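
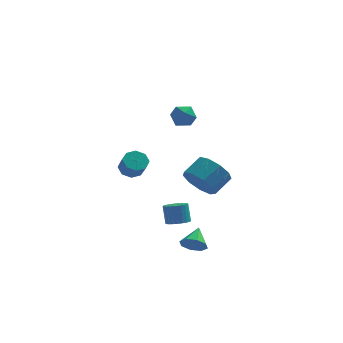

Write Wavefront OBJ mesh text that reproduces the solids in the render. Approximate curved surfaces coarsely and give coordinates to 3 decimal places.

v 1.445 -3.695 -4.141
v 1.853 -3.481 -4.732
v 1.795 -2.645 -3.519
v 1.314 -3.286 -4.757
v 0.851 -3.331 -4.42
v 0.736 -3.589 -3.92
v 1.036 -3.909 -3.55
v 1.575 -4.103 -3.526
v 2.038 -4.059 -3.862
v 2.153 -3.801 -4.362
v 2.021 0.099 -1.83
v 2.677 -0.776 -1.716
v 3.575 -0.015 -1.036
v 2.919 0.861 -1.15
v 2.846 -0.409 -2.35
v 3.744 0.352 -1.67
v 2.629 0.196 -2.742
v 3.527 0.957 -2.061
v 2.127 0.756 -2.706
v 3.026 1.517 -2.026
v 1.576 1.008 -2.261
v 2.475 1.77 -1.581
v 1.233 0.836 -1.614
v 2.131 1.597 -0.934
v 1.258 0.318 -1.068
v 2.157 1.08 -0.388
v 1.64 -0.301 -0.879
v 2.539 0.46 -0.199
v 2.201 -0.734 -1.135
v 3.099 0.028 -0.455
v -1.355 4.034 -2.739
v -0.632 4.117 -2.872
v -0.381 3.429 -1.933
v -1.105 3.346 -1.801
v -0.836 4.515 -2.525
v -0.585 3.828 -1.587
v -1.344 4.632 -2.304
v -1.093 3.944 -1.365
v -1.859 4.398 -2.338
v -1.608 3.711 -1.399
v -2.079 3.951 -2.607
v -1.828 3.263 -1.668
v -1.875 3.552 -2.953
v -1.624 2.865 -2.015
v -1.367 3.436 -3.175
v -1.116 2.748 -2.236
v -0.852 3.669 -3.141
v -0.601 2.982 -2.202
v 0.898 -0.416 -4.447
v 1.519 -0.169 -4.489
v 1.404 0.302 -3.435
v 0.782 0.056 -3.393
v 1.38 0.026 -4.592
v 1.265 0.498 -3.538
v 1.167 0.155 -4.673
v 1.052 0.626 -3.619
v 0.913 0.197 -4.719
v 0.798 0.668 -3.665
v 0.657 0.145 -4.724
v 0.542 0.616 -3.67
v 0.437 0.008 -4.687
v 0.322 0.479 -3.633
v 0.288 -0.193 -4.613
v 0.173 0.278 -3.559
v 0.231 -0.428 -4.514
v 0.116 0.043 -3.46
v 0.276 -0.662 -4.405
v 0.161 -0.191 -3.351
v 0.415 -0.858 -4.302
v 0.3 -0.386 -3.248
v 0.628 -0.986 -4.221
v 0.513 -0.515 -3.167
v 0.882 -1.028 -4.175
v 0.767 -0.557 -3.121
v 1.138 -0.976 -4.17
v 1.023 -0.505 -3.116
v 1.358 -0.839 -4.207
v 1.243 -0.368 -3.153
v 1.507 -0.638 -4.281
v 1.392 -0.167 -3.227
v 1.564 -0.403 -4.38
v 1.449 0.068 -3.326
v 0.591 1.175 2.796
v 1.225 1.523 3.111
v 1.275 0.117 2.589
v 1.909 0.465 2.904
v 1.295 0.273 3.361
v 0.873 0.927 3.489
v 1.627 0.713 2.211
v 1.205 1.367 2.339
v 1.865 1.237 2.75
v 1.66 0.965 3.461
v 0.84 0.675 2.239
v 0.635 0.403 2.95
f 2 1 4
f 2 4 3
f 4 1 5
f 4 5 3
f 5 1 6
f 5 6 3
f 6 1 7
f 6 7 3
f 7 1 8
f 7 8 3
f 8 1 9
f 8 9 3
f 9 1 10
f 9 10 3
f 10 1 2
f 10 2 3
f 12 11 15
f 12 15 13
f 13 15 16
f 13 16 14
f 15 11 17
f 15 17 16
f 16 17 18
f 16 18 14
f 17 11 19
f 17 19 18
f 18 19 20
f 18 20 14
f 19 11 21
f 19 21 20
f 20 21 22
f 20 22 14
f 21 11 23
f 21 23 22
f 22 23 24
f 22 24 14
f 23 11 25
f 23 25 24
f 24 25 26
f 24 26 14
f 25 11 27
f 25 27 26
f 26 27 28
f 26 28 14
f 27 11 29
f 27 29 28
f 28 29 30
f 28 30 14
f 29 11 12
f 29 12 30
f 30 12 13
f 30 13 14
f 32 31 35
f 32 35 33
f 33 35 36
f 33 36 34
f 35 31 37
f 35 37 36
f 36 37 38
f 36 38 34
f 37 31 39
f 37 39 38
f 38 39 40
f 38 40 34
f 39 31 41
f 39 41 40
f 40 41 42
f 40 42 34
f 41 31 43
f 41 43 42
f 42 43 44
f 42 44 34
f 43 31 45
f 43 45 44
f 44 45 46
f 44 46 34
f 45 31 47
f 45 47 46
f 46 47 48
f 46 48 34
f 47 31 32
f 47 32 48
f 48 32 33
f 48 33 34
f 50 49 53
f 50 53 51
f 51 53 54
f 51 54 52
f 53 49 55
f 53 55 54
f 54 55 56
f 54 56 52
f 55 49 57
f 55 57 56
f 56 57 58
f 56 58 52
f 57 49 59
f 57 59 58
f 58 59 60
f 58 60 52
f 59 49 61
f 59 61 60
f 60 61 62
f 60 62 52
f 61 49 63
f 61 63 62
f 62 63 64
f 62 64 52
f 63 49 65
f 63 65 64
f 64 65 66
f 64 66 52
f 65 49 67
f 65 67 66
f 66 67 68
f 66 68 52
f 67 49 69
f 67 69 68
f 68 69 70
f 68 70 52
f 69 49 71
f 69 71 70
f 70 71 72
f 70 72 52
f 71 49 73
f 71 73 72
f 72 73 74
f 72 74 52
f 73 49 75
f 73 75 74
f 74 75 76
f 74 76 52
f 75 49 77
f 75 77 76
f 76 77 78
f 76 78 52
f 77 49 79
f 77 79 78
f 78 79 80
f 78 80 52
f 79 49 81
f 79 81 80
f 80 81 82
f 80 82 52
f 81 49 50
f 81 50 82
f 82 50 51
f 82 51 52
f 83 94 88
f 83 88 84
f 83 84 90
f 83 90 93
f 83 93 94
f 84 88 92
f 88 94 87
f 94 93 85
f 93 90 89
f 90 84 91
f 86 92 87
f 86 87 85
f 86 85 89
f 86 89 91
f 86 91 92
f 87 92 88
f 85 87 94
f 89 85 93
f 91 89 90
f 92 91 84



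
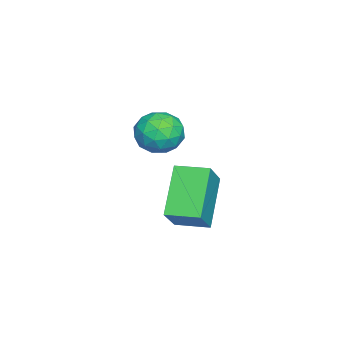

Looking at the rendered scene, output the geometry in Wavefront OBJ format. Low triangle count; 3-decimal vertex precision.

v -0.998 2.844 -0.741
v -0.419 2.992 -0.275
v -0.881 1.648 -0.505
v -0.302 1.796 -0.039
v -1.005 2.005 0.151
v -1.077 2.744 0.005
v -0.223 1.896 -0.785
v -0.295 2.635 -0.931
v 0.059 2.406 -0.303
v -0.424 2.474 0.276
v -0.876 2.166 -1.056
v -1.359 2.234 -0.477
v -0.719 3.023 -0.529
v -0.581 1.617 -0.251
v -0.994 1.74 -0.139
v -0.654 1.827 0.134
v -1.105 2.877 -0.364
v -0.765 2.964 -0.09
v -1.109 2.384 0.161
v -0.535 1.676 -0.69
v -0.195 1.763 -0.416
v -0.646 2.813 -0.914
v -0.306 2.9 -0.641
v -0.191 2.256 -0.941
v -0.097 2.766 -0.272
v -0.029 2.063 -0.133
v 0.018 2.122 -0.571
v -0.024 2.556 -0.657
v -0.381 2.805 0.069
v -0.313 2.102 0.208
v -0.725 2.225 0.32
v -0.768 2.66 0.234
v -0.1 2.461 0.053
v -0.987 2.538 -0.988
v -0.919 1.835 -0.849
v -0.532 1.98 -1.014
v -0.575 2.415 -1.1
v -1.271 2.577 -0.647
v -1.203 1.874 -0.508
v -1.276 2.084 -0.123
v -1.318 2.518 -0.209
v -1.2 2.179 -0.833
v -2.398 2.513 -3.099
v -1.511 2.479 -2.162
v -2.421 3.561 -3.038
v -1.535 3.527 -2.102
v -1.105 2.613 -4.318
v -0.219 2.579 -3.382
v -1.129 3.661 -4.258
v -0.242 3.627 -3.321
f 1 38 17
f 38 12 41
f 17 41 6
f 38 41 17
f 1 17 13
f 17 6 18
f 13 18 2
f 17 18 13
f 1 13 22
f 13 2 23
f 22 23 8
f 13 23 22
f 1 22 34
f 22 8 37
f 34 37 11
f 22 37 34
f 1 34 38
f 34 11 42
f 38 42 12
f 34 42 38
f 2 18 29
f 18 6 32
f 29 32 10
f 18 32 29
f 6 41 19
f 41 12 40
f 19 40 5
f 41 40 19
f 12 42 39
f 42 11 35
f 39 35 3
f 42 35 39
f 11 37 36
f 37 8 24
f 36 24 7
f 37 24 36
f 8 23 28
f 23 2 25
f 28 25 9
f 23 25 28
f 4 30 16
f 30 10 31
f 16 31 5
f 30 31 16
f 4 16 14
f 16 5 15
f 14 15 3
f 16 15 14
f 4 14 21
f 14 3 20
f 21 20 7
f 14 20 21
f 4 21 26
f 21 7 27
f 26 27 9
f 21 27 26
f 4 26 30
f 26 9 33
f 30 33 10
f 26 33 30
f 5 31 19
f 31 10 32
f 19 32 6
f 31 32 19
f 3 15 39
f 15 5 40
f 39 40 12
f 15 40 39
f 7 20 36
f 20 3 35
f 36 35 11
f 20 35 36
f 9 27 28
f 27 7 24
f 28 24 8
f 27 24 28
f 10 33 29
f 33 9 25
f 29 25 2
f 33 25 29
f 44 46 43
f 47 44 43
f 43 46 45
f 45 47 43
f 44 50 46
f 48 44 47
f 48 50 44
f 46 50 45
f 49 47 45
f 45 50 49
f 49 48 47
f 50 48 49



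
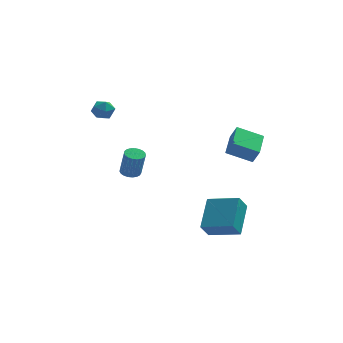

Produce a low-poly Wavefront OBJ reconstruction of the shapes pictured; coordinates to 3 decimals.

v -1.939 -1.354 -2.003
v -1.43 -1.402 -2.094
v -1.211 -1.673 -0.728
v -1.721 -1.626 -0.637
v -1.448 -1.191 -2.049
v -1.229 -1.462 -0.683
v -1.551 -1.009 -1.997
v -1.332 -1.28 -0.63
v -1.721 -0.886 -1.945
v -1.503 -1.157 -0.579
v -1.929 -0.844 -1.903
v -1.711 -1.115 -0.537
v -2.139 -0.891 -1.879
v -1.92 -1.162 -0.513
v -2.314 -1.017 -1.876
v -2.096 -1.288 -0.51
v -2.425 -1.202 -1.895
v -2.206 -1.473 -0.529
v -2.451 -1.414 -1.933
v -2.232 -1.685 -0.567
v -2.389 -1.615 -1.983
v -2.17 -1.886 -0.616
v -2.249 -1.771 -2.036
v -2.031 -2.042 -0.67
v -2.056 -1.855 -2.084
v -1.837 -2.126 -0.717
v -1.842 -1.852 -2.117
v -1.624 -2.123 -0.751
v -1.646 -1.764 -2.131
v -1.427 -2.035 -0.765
v -1.5 -1.605 -2.123
v -1.281 -1.876 -0.757
v 2.672 -4.815 -3.874
v 3.09 -3.286 -2.863
v 1.218 -4.149 -4.279
v 1.636 -2.621 -3.268
v 3.084 -4.399 -4.672
v 3.502 -2.871 -3.661
v 1.63 -3.734 -5.077
v 2.048 -2.205 -4.066
v 2.346 -4.099 0.605
v 2.638 -4.314 1.34
v 2.677 -2.635 0.903
v 2.968 -2.851 1.639
v 3.592 -4.269 0.061
v 3.883 -4.485 0.797
v 3.922 -2.806 0.36
v 4.214 -3.021 1.095
v -3.75 1.599 0.691
v -3.459 1.811 1.235
v -2.861 1.109 0.405
v -2.57 1.321 0.949
v -3.043 0.874 0.986
v -3.592 1.177 1.162
v -2.728 1.743 0.478
v -3.277 2.046 0.654
v -2.827 1.9 1.102
v -3.022 1.363 1.416
v -3.298 1.557 0.224
v -3.493 1.02 0.538
f 2 1 5
f 2 5 3
f 3 5 6
f 3 6 4
f 5 1 7
f 5 7 6
f 6 7 8
f 6 8 4
f 7 1 9
f 7 9 8
f 8 9 10
f 8 10 4
f 9 1 11
f 9 11 10
f 10 11 12
f 10 12 4
f 11 1 13
f 11 13 12
f 12 13 14
f 12 14 4
f 13 1 15
f 13 15 14
f 14 15 16
f 14 16 4
f 15 1 17
f 15 17 16
f 16 17 18
f 16 18 4
f 17 1 19
f 17 19 18
f 18 19 20
f 18 20 4
f 19 1 21
f 19 21 20
f 20 21 22
f 20 22 4
f 21 1 23
f 21 23 22
f 22 23 24
f 22 24 4
f 23 1 25
f 23 25 24
f 24 25 26
f 24 26 4
f 25 1 27
f 25 27 26
f 26 27 28
f 26 28 4
f 27 1 29
f 27 29 28
f 28 29 30
f 28 30 4
f 29 1 31
f 29 31 30
f 30 31 32
f 30 32 4
f 31 1 2
f 31 2 32
f 32 2 3
f 32 3 4
f 34 36 33
f 37 34 33
f 33 36 35
f 35 37 33
f 34 40 36
f 38 34 37
f 38 40 34
f 36 40 35
f 39 37 35
f 35 40 39
f 39 38 37
f 40 38 39
f 42 44 41
f 45 42 41
f 41 44 43
f 43 45 41
f 42 48 44
f 46 42 45
f 46 48 42
f 44 48 43
f 47 45 43
f 43 48 47
f 47 46 45
f 48 46 47
f 49 60 54
f 49 54 50
f 49 50 56
f 49 56 59
f 49 59 60
f 50 54 58
f 54 60 53
f 60 59 51
f 59 56 55
f 56 50 57
f 52 58 53
f 52 53 51
f 52 51 55
f 52 55 57
f 52 57 58
f 53 58 54
f 51 53 60
f 55 51 59
f 57 55 56
f 58 57 50



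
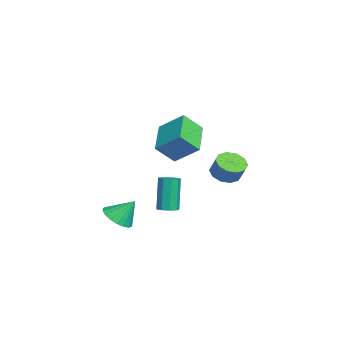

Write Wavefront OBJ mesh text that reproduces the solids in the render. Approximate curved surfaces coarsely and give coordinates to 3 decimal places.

v -2.569 0.173 -3.119
v -2.18 0.647 -3.03
v -2.761 0.741 -0.973
v -3.151 0.267 -1.061
v -2.562 0.792 -3.145
v -3.143 0.886 -1.087
v -2.947 0.648 -3.247
v -3.528 0.742 -1.19
v -3.156 0.281 -3.289
v -3.737 0.375 -1.232
v -3.09 -0.136 -3.252
v -3.671 -0.042 -1.194
v -2.781 -0.409 -3.152
v -3.362 -0.315 -1.094
v -2.373 -0.409 -3.037
v -2.954 -0.315 -0.979
v -2.057 -0.137 -2.96
v -2.638 -0.043 -0.902
v -1.98 0.28 -2.957
v -2.562 0.374 -0.9
v 2.315 -2.394 -1.617
v 3.253 -2.414 -1.675
v 2.405 -1.506 -0.463
v 3.152 -2.089 -1.917
v 2.885 -1.824 -2.101
v 2.505 -1.672 -2.188
v 2.088 -1.663 -2.163
v 1.715 -1.799 -2.029
v 1.462 -2.053 -1.814
v 1.377 -2.375 -1.56
v 1.479 -2.7 -1.317
v 1.746 -2.965 -1.134
v 2.125 -3.117 -1.047
v 2.543 -3.126 -1.072
v 2.915 -2.99 -1.206
v 3.169 -2.736 -1.421
v -0.855 3.145 0.222
v -0.328 2.456 0.163
v 0.182 2.765 1.099
v -0.345 3.455 1.158
v -0.096 2.865 -0.099
v 0.414 3.174 0.837
v -0.155 3.381 -0.238
v 0.355 3.69 0.698
v -0.481 3.807 -0.201
v 0.029 4.117 0.735
v -0.95 3.98 -0.003
v -0.439 4.29 0.933
v -1.382 3.835 0.281
v -0.872 4.144 1.217
v -1.614 3.426 0.543
v -1.104 3.735 1.479
v -1.555 2.91 0.682
v -1.045 3.219 1.618
v -1.229 2.483 0.645
v -0.719 2.793 1.581
v -0.761 2.31 0.447
v -0.25 2.62 1.383
v 1.089 0.67 3.313
v 1.419 -0.293 4.303
v 1.667 1.885 4.302
v 1.997 0.922 5.292
v 2.943 0.458 2.488
v 3.273 -0.505 3.478
v 3.521 1.673 3.477
v 3.851 0.71 4.467
f 2 1 5
f 2 5 3
f 3 5 6
f 3 6 4
f 5 1 7
f 5 7 6
f 6 7 8
f 6 8 4
f 7 1 9
f 7 9 8
f 8 9 10
f 8 10 4
f 9 1 11
f 9 11 10
f 10 11 12
f 10 12 4
f 11 1 13
f 11 13 12
f 12 13 14
f 12 14 4
f 13 1 15
f 13 15 14
f 14 15 16
f 14 16 4
f 15 1 17
f 15 17 16
f 16 17 18
f 16 18 4
f 17 1 19
f 17 19 18
f 18 19 20
f 18 20 4
f 19 1 2
f 19 2 20
f 20 2 3
f 20 3 4
f 22 21 24
f 22 24 23
f 24 21 25
f 24 25 23
f 25 21 26
f 25 26 23
f 26 21 27
f 26 27 23
f 27 21 28
f 27 28 23
f 28 21 29
f 28 29 23
f 29 21 30
f 29 30 23
f 30 21 31
f 30 31 23
f 31 21 32
f 31 32 23
f 32 21 33
f 32 33 23
f 33 21 34
f 33 34 23
f 34 21 35
f 34 35 23
f 35 21 36
f 35 36 23
f 36 21 22
f 36 22 23
f 38 37 41
f 38 41 39
f 39 41 42
f 39 42 40
f 41 37 43
f 41 43 42
f 42 43 44
f 42 44 40
f 43 37 45
f 43 45 44
f 44 45 46
f 44 46 40
f 45 37 47
f 45 47 46
f 46 47 48
f 46 48 40
f 47 37 49
f 47 49 48
f 48 49 50
f 48 50 40
f 49 37 51
f 49 51 50
f 50 51 52
f 50 52 40
f 51 37 53
f 51 53 52
f 52 53 54
f 52 54 40
f 53 37 55
f 53 55 54
f 54 55 56
f 54 56 40
f 55 37 57
f 55 57 56
f 56 57 58
f 56 58 40
f 57 37 38
f 57 38 58
f 58 38 39
f 58 39 40
f 60 62 59
f 63 60 59
f 59 62 61
f 61 63 59
f 60 66 62
f 64 60 63
f 64 66 60
f 62 66 61
f 65 63 61
f 61 66 65
f 65 64 63
f 66 64 65



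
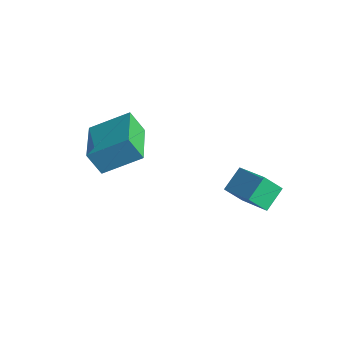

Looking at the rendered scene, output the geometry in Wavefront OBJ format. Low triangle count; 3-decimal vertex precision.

v -3.152 -1.565 -1.198
v -2.371 -0.496 -0.47
v -4.379 -0.481 -1.473
v -3.599 0.587 -0.745
v -2.741 -1.307 -2.015
v -1.961 -0.239 -1.287
v -3.969 -0.224 -2.29
v -3.188 0.845 -1.562
v -0.73 2.079 -3.69
v 0.571 1.932 -3.022
v -0.889 2.891 -3.202
v 0.412 2.744 -2.534
v -0.352 2.536 -4.326
v 0.949 2.389 -3.658
v -0.511 3.348 -3.838
v 0.79 3.201 -3.17
f 2 4 1
f 5 2 1
f 1 4 3
f 3 5 1
f 2 8 4
f 6 2 5
f 6 8 2
f 4 8 3
f 7 5 3
f 3 8 7
f 7 6 5
f 8 6 7
f 10 12 9
f 13 10 9
f 9 12 11
f 11 13 9
f 10 16 12
f 14 10 13
f 14 16 10
f 12 16 11
f 15 13 11
f 11 16 15
f 15 14 13
f 16 14 15



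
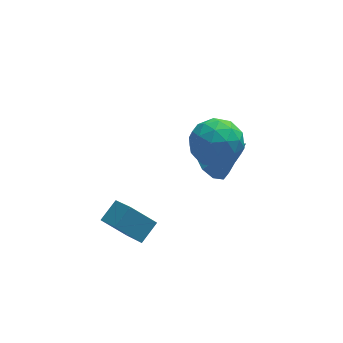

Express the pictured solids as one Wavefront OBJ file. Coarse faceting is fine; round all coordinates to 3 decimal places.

v 2.698 2.37 0.652
v 3.74 1.736 0.664
v 1.7 0.724 0.216
v 2.742 0.09 0.228
v 2.29 0.54 1.267
v 2.906 1.557 1.537
v 2.534 0.903 -0.657
v 3.15 1.92 -0.387
v 3.638 0.829 -0.145
v 3.488 0.605 1.045
v 1.952 1.855 -0.165
v 1.802 1.631 1.025
v 3.306 2.198 0.697
v 2.134 0.262 0.183
v 1.868 0.527 0.794
v 2.48 0.154 0.802
v 2.817 2.093 1.21
v 3.429 1.72 1.217
v 2.577 1.017 1.571
v 2.011 0.74 -0.337
v 2.623 0.367 -0.33
v 2.96 2.306 0.078
v 3.572 1.933 0.086
v 2.863 1.443 -0.691
v 3.859 1.292 0.228
v 3.273 0.324 -0.028
v 3.15 0.802 -0.549
v 3.512 1.4 -0.39
v 3.77 1.16 0.927
v 3.184 0.192 0.671
v 2.918 0.457 1.282
v 3.281 1.055 1.44
v 3.711 0.627 0.452
v 2.256 2.268 0.209
v 1.67 1.3 -0.047
v 2.159 1.405 -0.56
v 2.522 2.003 -0.402
v 2.167 2.136 0.908
v 1.581 1.168 0.652
v 1.928 1.06 1.27
v 2.29 1.658 1.429
v 1.729 1.833 0.428
v 3.301 3.886 -3.952
v 4.027 4.257 -4.477
v 4.619 3.434 -2.448
v 3.757 4.73 -4.098
v 3.274 4.808 -3.65
v 2.803 4.455 -3.344
v 2.565 3.836 -3.322
v 2.672 3.24 -3.595
v 3.073 2.947 -4.035
v 3.581 3.094 -4.436
v 3.958 3.611 -4.61
v -0.948 -1.099 -2.989
v -1.921 -0.673 -2.092
v -1.26 0.283 -3.982
v -2.232 0.709 -3.085
v -0.188 -0.529 -2.435
v -1.16 -0.103 -1.538
v -0.499 0.853 -3.428
v -1.472 1.279 -2.531
f 1 38 17
f 38 12 41
f 17 41 6
f 38 41 17
f 1 17 13
f 17 6 18
f 13 18 2
f 17 18 13
f 1 13 22
f 13 2 23
f 22 23 8
f 13 23 22
f 1 22 34
f 22 8 37
f 34 37 11
f 22 37 34
f 1 34 38
f 34 11 42
f 38 42 12
f 34 42 38
f 2 18 29
f 18 6 32
f 29 32 10
f 18 32 29
f 6 41 19
f 41 12 40
f 19 40 5
f 41 40 19
f 12 42 39
f 42 11 35
f 39 35 3
f 42 35 39
f 11 37 36
f 37 8 24
f 36 24 7
f 37 24 36
f 8 23 28
f 23 2 25
f 28 25 9
f 23 25 28
f 4 30 16
f 30 10 31
f 16 31 5
f 30 31 16
f 4 16 14
f 16 5 15
f 14 15 3
f 16 15 14
f 4 14 21
f 14 3 20
f 21 20 7
f 14 20 21
f 4 21 26
f 21 7 27
f 26 27 9
f 21 27 26
f 4 26 30
f 26 9 33
f 30 33 10
f 26 33 30
f 5 31 19
f 31 10 32
f 19 32 6
f 31 32 19
f 3 15 39
f 15 5 40
f 39 40 12
f 15 40 39
f 7 20 36
f 20 3 35
f 36 35 11
f 20 35 36
f 9 27 28
f 27 7 24
f 28 24 8
f 27 24 28
f 10 33 29
f 33 9 25
f 29 25 2
f 33 25 29
f 44 43 46
f 44 46 45
f 46 43 47
f 46 47 45
f 47 43 48
f 47 48 45
f 48 43 49
f 48 49 45
f 49 43 50
f 49 50 45
f 50 43 51
f 50 51 45
f 51 43 52
f 51 52 45
f 52 43 53
f 52 53 45
f 53 43 44
f 53 44 45
f 55 57 54
f 58 55 54
f 54 57 56
f 56 58 54
f 55 61 57
f 59 55 58
f 59 61 55
f 57 61 56
f 60 58 56
f 56 61 60
f 60 59 58
f 61 59 60



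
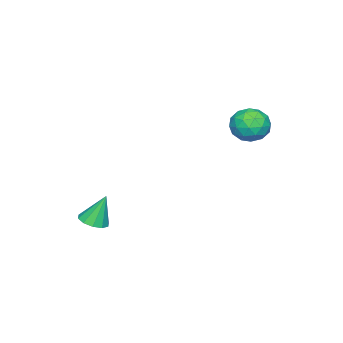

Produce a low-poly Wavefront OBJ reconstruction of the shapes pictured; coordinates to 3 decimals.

v -2.461 4.794 1.419
v -1.742 4.659 0.55
v -3.298 3.221 0.97
v -2.579 3.086 0.101
v -2.203 2.992 1.169
v -1.686 3.964 1.446
v -3.354 3.916 0.074
v -2.837 4.888 0.351
v -2.294 4.117 -0.281
v -1.583 3.546 0.396
v -3.457 4.334 1.124
v -2.746 3.763 1.801
v -2.028 4.865 1.024
v -3.012 3.015 0.496
v -2.791 2.96 1.124
v -2.369 2.881 0.613
v -1.995 4.456 1.551
v -1.573 4.377 1.04
v -1.844 3.397 1.404
v -3.467 3.503 0.48
v -3.045 3.424 -0.031
v -2.671 4.999 0.907
v -2.249 4.92 0.396
v -3.196 4.483 0.116
v -1.93 4.467 0.025
v -2.422 3.542 -0.239
v -2.877 4.03 -0.255
v -2.573 4.601 -0.092
v -1.512 4.131 0.422
v -2.004 3.206 0.159
v -1.783 3.151 0.786
v -1.479 3.722 0.949
v -1.836 3.812 -0.066
v -3.036 4.674 1.361
v -3.528 3.749 1.098
v -3.561 4.158 0.571
v -3.257 4.729 0.734
v -2.618 4.338 1.759
v -3.11 3.413 1.495
v -2.467 3.279 1.612
v -2.163 3.85 1.775
v -3.204 4.068 1.586
v 3.974 -1.301 -4.49
v 4.776 -1.368 -4.286
v 3.586 -0.779 -2.79
v 4.694 -0.89 -4.452
v 4.337 -0.569 -4.632
v 3.841 -0.527 -4.758
v 3.396 -0.782 -4.782
v 3.172 -1.235 -4.693
v 3.254 -1.713 -4.527
v 3.611 -2.034 -4.347
v 4.107 -2.076 -4.221
v 4.552 -1.821 -4.198
f 1 38 17
f 38 12 41
f 17 41 6
f 38 41 17
f 1 17 13
f 17 6 18
f 13 18 2
f 17 18 13
f 1 13 22
f 13 2 23
f 22 23 8
f 13 23 22
f 1 22 34
f 22 8 37
f 34 37 11
f 22 37 34
f 1 34 38
f 34 11 42
f 38 42 12
f 34 42 38
f 2 18 29
f 18 6 32
f 29 32 10
f 18 32 29
f 6 41 19
f 41 12 40
f 19 40 5
f 41 40 19
f 12 42 39
f 42 11 35
f 39 35 3
f 42 35 39
f 11 37 36
f 37 8 24
f 36 24 7
f 37 24 36
f 8 23 28
f 23 2 25
f 28 25 9
f 23 25 28
f 4 30 16
f 30 10 31
f 16 31 5
f 30 31 16
f 4 16 14
f 16 5 15
f 14 15 3
f 16 15 14
f 4 14 21
f 14 3 20
f 21 20 7
f 14 20 21
f 4 21 26
f 21 7 27
f 26 27 9
f 21 27 26
f 4 26 30
f 26 9 33
f 30 33 10
f 26 33 30
f 5 31 19
f 31 10 32
f 19 32 6
f 31 32 19
f 3 15 39
f 15 5 40
f 39 40 12
f 15 40 39
f 7 20 36
f 20 3 35
f 36 35 11
f 20 35 36
f 9 27 28
f 27 7 24
f 28 24 8
f 27 24 28
f 10 33 29
f 33 9 25
f 29 25 2
f 33 25 29
f 44 43 46
f 44 46 45
f 46 43 47
f 46 47 45
f 47 43 48
f 47 48 45
f 48 43 49
f 48 49 45
f 49 43 50
f 49 50 45
f 50 43 51
f 50 51 45
f 51 43 52
f 51 52 45
f 52 43 53
f 52 53 45
f 53 43 54
f 53 54 45
f 54 43 44
f 54 44 45



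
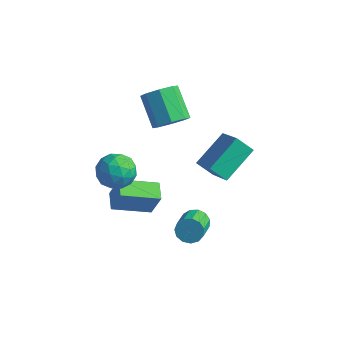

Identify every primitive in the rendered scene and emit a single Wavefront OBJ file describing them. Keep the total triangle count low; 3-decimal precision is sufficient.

v 1.661 0.425 -1.892
v 0.885 0.107 -1.15
v 1.93 2.269 -0.82
v 1.154 1.951 -0.078
v 3.046 -0.411 -0.802
v 2.27 -0.729 -0.06
v 3.315 1.433 0.27
v 2.539 1.115 1.012
v -2.442 -2.536 -3.459
v -1.898 -2.443 -2.054
v -1.052 -1.122 -4.09
v -0.509 -1.029 -2.685
v -1.751 -3.311 -3.675
v -1.208 -3.218 -2.27
v -0.362 -1.897 -4.306
v 0.182 -1.804 -2.901
v -1.378 -2.836 0.644
v -0.779 -2.535 -0.18
v -1.821 -4.265 -0.2
v -1.222 -3.964 -1.024
v -0.763 -4.252 -0.111
v -0.489 -3.368 0.411
v -2.111 -3.432 -0.791
v -1.837 -2.548 -0.269
v -1.232 -2.903 -1.067
v -0.399 -3.41 -0.646
v -2.201 -3.39 0.266
v -1.368 -3.897 0.687
v -1.039 -2.56 0.306
v -1.561 -4.24 -0.686
v -1.291 -4.409 -0.15
v -0.939 -4.232 -0.634
v -0.869 -3.05 0.654
v -0.517 -2.873 0.169
v -0.508 -3.882 0.21
v -2.083 -3.927 -0.549
v -1.731 -3.75 -1.034
v -1.661 -2.568 0.254
v -1.309 -2.391 -0.23
v -2.092 -2.918 -0.59
v -0.954 -2.599 -0.699
v -1.215 -3.439 -1.196
v -1.737 -3.126 -1.058
v -1.576 -2.607 -0.752
v -0.464 -2.897 -0.452
v -0.725 -3.737 -0.949
v -0.455 -3.906 -0.412
v -0.294 -3.387 -0.105
v -0.731 -3.114 -0.974
v -1.875 -3.063 0.569
v -2.136 -3.903 0.072
v -2.306 -3.413 -0.275
v -2.145 -2.894 0.032
v -1.385 -3.361 0.816
v -1.646 -4.201 0.319
v -1.024 -4.193 0.372
v -0.863 -3.674 0.678
v -1.869 -3.686 0.594
v 2.86 -2.712 -2.264
v 3.426 -2.338 -2.053
v 3.985 -3.613 -1.286
v 3.42 -3.988 -1.496
v 3.147 -2.29 -1.77
v 3.706 -3.565 -1.003
v 2.777 -2.376 -1.644
v 3.336 -3.651 -0.877
v 2.434 -2.569 -1.714
v 2.993 -3.844 -0.947
v 2.226 -2.807 -1.959
v 2.785 -4.083 -1.192
v 2.22 -3.016 -2.301
v 2.779 -4.291 -1.533
v 2.417 -3.128 -2.631
v 2.976 -4.403 -1.863
v 2.754 -3.108 -2.844
v 3.313 -4.383 -2.076
v 3.126 -2.962 -2.873
v 3.685 -4.238 -2.105
v 3.413 -2.738 -2.708
v 3.972 -4.013 -1.941
v 3.525 -2.505 -2.403
v 4.084 -3.78 -1.636
v -2.031 2.073 -1.192
v -1.409 2.817 -0.994
v -2.747 3.592 0.291
v -3.369 2.847 0.092
v -1.874 2.974 -1.572
v -3.212 3.748 -0.287
v -2.43 2.602 -1.927
v -3.768 3.377 -0.643
v -2.753 1.921 -1.853
v -4.091 2.695 -0.568
v -2.653 1.328 -1.391
v -3.991 2.103 -0.106
v -2.188 1.172 -0.813
v -3.526 1.946 0.472
v -1.632 1.543 -0.457
v -2.97 2.318 0.827
v -1.309 2.225 -0.532
v -2.647 2.999 0.753
f 2 4 1
f 5 2 1
f 1 4 3
f 3 5 1
f 2 8 4
f 6 2 5
f 6 8 2
f 4 8 3
f 7 5 3
f 3 8 7
f 7 6 5
f 8 6 7
f 10 12 9
f 13 10 9
f 9 12 11
f 11 13 9
f 10 16 12
f 14 10 13
f 14 16 10
f 12 16 11
f 15 13 11
f 11 16 15
f 15 14 13
f 16 14 15
f 17 54 33
f 54 28 57
f 33 57 22
f 54 57 33
f 17 33 29
f 33 22 34
f 29 34 18
f 33 34 29
f 17 29 38
f 29 18 39
f 38 39 24
f 29 39 38
f 17 38 50
f 38 24 53
f 50 53 27
f 38 53 50
f 17 50 54
f 50 27 58
f 54 58 28
f 50 58 54
f 18 34 45
f 34 22 48
f 45 48 26
f 34 48 45
f 22 57 35
f 57 28 56
f 35 56 21
f 57 56 35
f 28 58 55
f 58 27 51
f 55 51 19
f 58 51 55
f 27 53 52
f 53 24 40
f 52 40 23
f 53 40 52
f 24 39 44
f 39 18 41
f 44 41 25
f 39 41 44
f 20 46 32
f 46 26 47
f 32 47 21
f 46 47 32
f 20 32 30
f 32 21 31
f 30 31 19
f 32 31 30
f 20 30 37
f 30 19 36
f 37 36 23
f 30 36 37
f 20 37 42
f 37 23 43
f 42 43 25
f 37 43 42
f 20 42 46
f 42 25 49
f 46 49 26
f 42 49 46
f 21 47 35
f 47 26 48
f 35 48 22
f 47 48 35
f 19 31 55
f 31 21 56
f 55 56 28
f 31 56 55
f 23 36 52
f 36 19 51
f 52 51 27
f 36 51 52
f 25 43 44
f 43 23 40
f 44 40 24
f 43 40 44
f 26 49 45
f 49 25 41
f 45 41 18
f 49 41 45
f 60 59 63
f 60 63 61
f 61 63 64
f 61 64 62
f 63 59 65
f 63 65 64
f 64 65 66
f 64 66 62
f 65 59 67
f 65 67 66
f 66 67 68
f 66 68 62
f 67 59 69
f 67 69 68
f 68 69 70
f 68 70 62
f 69 59 71
f 69 71 70
f 70 71 72
f 70 72 62
f 71 59 73
f 71 73 72
f 72 73 74
f 72 74 62
f 73 59 75
f 73 75 74
f 74 75 76
f 74 76 62
f 75 59 77
f 75 77 76
f 76 77 78
f 76 78 62
f 77 59 79
f 77 79 78
f 78 79 80
f 78 80 62
f 79 59 81
f 79 81 80
f 80 81 82
f 80 82 62
f 81 59 60
f 81 60 82
f 82 60 61
f 82 61 62
f 84 83 87
f 84 87 85
f 85 87 88
f 85 88 86
f 87 83 89
f 87 89 88
f 88 89 90
f 88 90 86
f 89 83 91
f 89 91 90
f 90 91 92
f 90 92 86
f 91 83 93
f 91 93 92
f 92 93 94
f 92 94 86
f 93 83 95
f 93 95 94
f 94 95 96
f 94 96 86
f 95 83 97
f 95 97 96
f 96 97 98
f 96 98 86
f 97 83 99
f 97 99 98
f 98 99 100
f 98 100 86
f 99 83 84
f 99 84 100
f 100 84 85
f 100 85 86



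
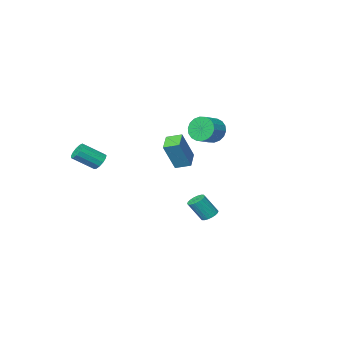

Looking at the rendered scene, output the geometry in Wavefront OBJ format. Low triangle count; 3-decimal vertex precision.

v -4.498 -3.126 0.516
v -4.071 -3.434 -0.214
v -3.055 -3.042 0.214
v -3.482 -2.734 0.944
v -4.171 -3.061 -0.32
v -3.155 -2.669 0.108
v -4.335 -2.701 -0.26
v -3.319 -2.309 0.168
v -4.531 -2.425 -0.047
v -3.516 -2.033 0.381
v -4.721 -2.287 0.278
v -3.705 -1.895 0.706
v -4.867 -2.316 0.65
v -3.851 -1.924 1.078
v -4.939 -2.505 0.995
v -3.924 -2.113 1.424
v -4.925 -2.818 1.246
v -3.909 -2.426 1.674
v -4.825 -3.191 1.352
v -3.809 -2.799 1.78
v -4.661 -3.551 1.292
v -3.645 -3.159 1.72
v -4.464 -3.827 1.079
v -3.449 -3.435 1.507
v -4.275 -3.965 0.754
v -3.259 -3.573 1.182
v -4.129 -3.936 0.382
v -3.113 -3.544 0.81
v -4.056 -3.747 0.036
v -3.041 -3.355 0.465
v -1.724 1.17 -3.995
v -1.476 0.743 -4.26
v -0.808 0.404 -3.09
v -1.056 0.83 -2.825
v -1.317 0.931 -4.297
v -0.649 0.592 -3.126
v -1.238 1.167 -4.274
v -0.57 0.827 -3.103
v -1.255 1.403 -4.195
v -0.588 1.063 -3.024
v -1.366 1.592 -4.077
v -0.698 1.253 -2.906
v -1.547 1.698 -3.943
v -0.879 1.359 -2.772
v -1.763 1.7 -3.819
v -1.096 1.36 -2.648
v -1.972 1.596 -3.73
v -1.304 1.257 -2.56
v -2.131 1.408 -3.694
v -1.463 1.069 -2.523
v -2.21 1.173 -3.717
v -1.542 0.833 -2.546
v -2.192 0.937 -3.796
v -1.525 0.597 -2.625
v -2.082 0.747 -3.914
v -1.414 0.408 -2.743
v -1.901 0.641 -4.048
v -1.233 0.302 -2.877
v -1.684 0.64 -4.172
v -1.017 0.3 -3.001
v 0.991 2.426 1.255
v 1.767 2.542 2.886
v 0.376 3.018 1.506
v 1.152 3.134 3.137
v 1.648 3.266 0.883
v 2.424 3.382 2.514
v 1.033 3.858 1.134
v 1.809 3.974 2.765
v 2.584 -3.312 -0.653
v 2.974 -3.021 -1.004
v 4.126 -3.498 -0.118
v 3.736 -3.788 0.233
v 2.88 -2.802 -0.764
v 4.033 -3.279 0.122
v 2.692 -2.745 -0.489
v 3.845 -3.221 0.397
v 2.47 -2.867 -0.266
v 3.622 -3.344 0.62
v 2.284 -3.131 -0.166
v 3.436 -3.608 0.72
v 2.193 -3.452 -0.22
v 3.345 -3.929 0.666
v 2.226 -3.729 -0.412
v 3.378 -4.205 0.474
v 2.373 -3.873 -0.681
v 3.525 -4.349 0.206
v 2.587 -3.838 -0.94
v 3.739 -4.315 -0.054
v 2.8 -3.637 -1.109
v 3.952 -4.114 -0.222
v 2.944 -3.332 -1.133
v 4.096 -3.809 -0.246
f 2 1 5
f 2 5 3
f 3 5 6
f 3 6 4
f 5 1 7
f 5 7 6
f 6 7 8
f 6 8 4
f 7 1 9
f 7 9 8
f 8 9 10
f 8 10 4
f 9 1 11
f 9 11 10
f 10 11 12
f 10 12 4
f 11 1 13
f 11 13 12
f 12 13 14
f 12 14 4
f 13 1 15
f 13 15 14
f 14 15 16
f 14 16 4
f 15 1 17
f 15 17 16
f 16 17 18
f 16 18 4
f 17 1 19
f 17 19 18
f 18 19 20
f 18 20 4
f 19 1 21
f 19 21 20
f 20 21 22
f 20 22 4
f 21 1 23
f 21 23 22
f 22 23 24
f 22 24 4
f 23 1 25
f 23 25 24
f 24 25 26
f 24 26 4
f 25 1 27
f 25 27 26
f 26 27 28
f 26 28 4
f 27 1 29
f 27 29 28
f 28 29 30
f 28 30 4
f 29 1 2
f 29 2 30
f 30 2 3
f 30 3 4
f 32 31 35
f 32 35 33
f 33 35 36
f 33 36 34
f 35 31 37
f 35 37 36
f 36 37 38
f 36 38 34
f 37 31 39
f 37 39 38
f 38 39 40
f 38 40 34
f 39 31 41
f 39 41 40
f 40 41 42
f 40 42 34
f 41 31 43
f 41 43 42
f 42 43 44
f 42 44 34
f 43 31 45
f 43 45 44
f 44 45 46
f 44 46 34
f 45 31 47
f 45 47 46
f 46 47 48
f 46 48 34
f 47 31 49
f 47 49 48
f 48 49 50
f 48 50 34
f 49 31 51
f 49 51 50
f 50 51 52
f 50 52 34
f 51 31 53
f 51 53 52
f 52 53 54
f 52 54 34
f 53 31 55
f 53 55 54
f 54 55 56
f 54 56 34
f 55 31 57
f 55 57 56
f 56 57 58
f 56 58 34
f 57 31 59
f 57 59 58
f 58 59 60
f 58 60 34
f 59 31 32
f 59 32 60
f 60 32 33
f 60 33 34
f 62 64 61
f 65 62 61
f 61 64 63
f 63 65 61
f 62 68 64
f 66 62 65
f 66 68 62
f 64 68 63
f 67 65 63
f 63 68 67
f 67 66 65
f 68 66 67
f 70 69 73
f 70 73 71
f 71 73 74
f 71 74 72
f 73 69 75
f 73 75 74
f 74 75 76
f 74 76 72
f 75 69 77
f 75 77 76
f 76 77 78
f 76 78 72
f 77 69 79
f 77 79 78
f 78 79 80
f 78 80 72
f 79 69 81
f 79 81 80
f 80 81 82
f 80 82 72
f 81 69 83
f 81 83 82
f 82 83 84
f 82 84 72
f 83 69 85
f 83 85 84
f 84 85 86
f 84 86 72
f 85 69 87
f 85 87 86
f 86 87 88
f 86 88 72
f 87 69 89
f 87 89 88
f 88 89 90
f 88 90 72
f 89 69 91
f 89 91 90
f 90 91 92
f 90 92 72
f 91 69 70
f 91 70 92
f 92 70 71
f 92 71 72



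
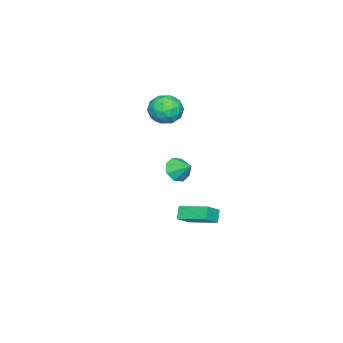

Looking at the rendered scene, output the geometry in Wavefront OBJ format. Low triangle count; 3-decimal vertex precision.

v 1.665 0.186 1.052
v 2.328 0.315 0.625
v 1.875 1.074 1.648
v 1.838 0.592 0.385
v 1.246 0.631 0.536
v 0.899 0.409 0.99
v 1.001 0.056 1.48
v 1.492 -0.221 1.719
v 2.084 -0.259 1.568
v 2.431 -0.037 1.115
v -0.957 -1.079 4.164
v -0.104 -1.615 4.004
v -1.836 -2.245 3.396
v -0.983 -2.781 3.236
v -1.352 -2.681 4.181
v -0.809 -1.96 4.656
v -1.131 -1.9 2.744
v -0.588 -1.179 3.219
v -0.212 -2.123 3.126
v -0.349 -2.605 4.014
v -1.591 -1.255 3.386
v -1.728 -1.737 4.274
v -0.453 -1.245 4.152
v -1.487 -2.615 3.248
v -1.703 -2.556 3.804
v -1.202 -2.872 3.71
v -0.867 -1.447 4.535
v -0.366 -1.763 4.441
v -1.1 -2.389 4.545
v -1.574 -2.097 2.959
v -1.073 -2.413 2.865
v -0.738 -0.988 3.69
v -0.237 -1.304 3.596
v -0.84 -1.471 2.855
v -0.016 -1.858 3.541
v -0.532 -2.544 3.09
v -0.619 -2.026 2.801
v -0.3 -1.602 3.08
v -0.096 -2.142 4.063
v -0.613 -2.827 3.612
v -0.829 -2.768 4.168
v -0.51 -2.345 4.447
v -0.159 -2.44 3.547
v -1.327 -1.033 3.788
v -1.844 -1.718 3.337
v -1.43 -1.515 2.953
v -1.111 -1.092 3.232
v -1.408 -1.316 4.31
v -1.924 -2.002 3.859
v -1.64 -2.258 4.32
v -1.321 -1.834 4.599
v -1.781 -1.42 3.853
v -0.268 -0.186 -4.01
v -0.789 -0.346 -3.372
v -0.195 1.553 -3.514
v -0.717 1.393 -2.876
v 0.617 -0.413 -3.344
v 0.095 -0.573 -2.706
v 0.689 1.326 -2.848
v 0.168 1.166 -2.21
f 2 1 4
f 2 4 3
f 4 1 5
f 4 5 3
f 5 1 6
f 5 6 3
f 6 1 7
f 6 7 3
f 7 1 8
f 7 8 3
f 8 1 9
f 8 9 3
f 9 1 10
f 9 10 3
f 10 1 2
f 10 2 3
f 11 48 27
f 48 22 51
f 27 51 16
f 48 51 27
f 11 27 23
f 27 16 28
f 23 28 12
f 27 28 23
f 11 23 32
f 23 12 33
f 32 33 18
f 23 33 32
f 11 32 44
f 32 18 47
f 44 47 21
f 32 47 44
f 11 44 48
f 44 21 52
f 48 52 22
f 44 52 48
f 12 28 39
f 28 16 42
f 39 42 20
f 28 42 39
f 16 51 29
f 51 22 50
f 29 50 15
f 51 50 29
f 22 52 49
f 52 21 45
f 49 45 13
f 52 45 49
f 21 47 46
f 47 18 34
f 46 34 17
f 47 34 46
f 18 33 38
f 33 12 35
f 38 35 19
f 33 35 38
f 14 40 26
f 40 20 41
f 26 41 15
f 40 41 26
f 14 26 24
f 26 15 25
f 24 25 13
f 26 25 24
f 14 24 31
f 24 13 30
f 31 30 17
f 24 30 31
f 14 31 36
f 31 17 37
f 36 37 19
f 31 37 36
f 14 36 40
f 36 19 43
f 40 43 20
f 36 43 40
f 15 41 29
f 41 20 42
f 29 42 16
f 41 42 29
f 13 25 49
f 25 15 50
f 49 50 22
f 25 50 49
f 17 30 46
f 30 13 45
f 46 45 21
f 30 45 46
f 19 37 38
f 37 17 34
f 38 34 18
f 37 34 38
f 20 43 39
f 43 19 35
f 39 35 12
f 43 35 39
f 54 56 53
f 57 54 53
f 53 56 55
f 55 57 53
f 54 60 56
f 58 54 57
f 58 60 54
f 56 60 55
f 59 57 55
f 55 60 59
f 59 58 57
f 60 58 59



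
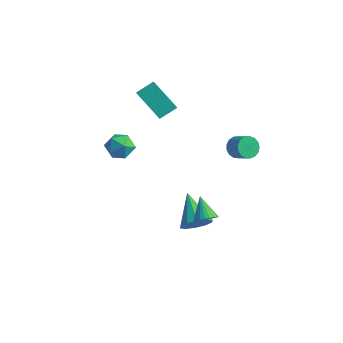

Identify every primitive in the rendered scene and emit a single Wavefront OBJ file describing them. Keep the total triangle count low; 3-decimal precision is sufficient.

v 2.981 -2.814 -0.453
v 3.463 -2.389 -0.303
v 2.139 -2.186 0.473
v 3.344 -2.265 -0.495
v 3.17 -2.225 -0.681
v 2.968 -2.274 -0.832
v 2.767 -2.405 -0.925
v 2.598 -2.599 -0.946
v 2.488 -2.825 -0.893
v 2.453 -3.05 -0.772
v 2.498 -3.239 -0.603
v 2.617 -3.363 -0.411
v 2.791 -3.404 -0.225
v 2.993 -3.355 -0.075
v 3.194 -3.223 0.019
v 3.363 -3.03 0.04
v 3.473 -2.803 -0.014
v 3.508 -2.578 -0.134
v 1 -0.929 -3.58
v 1.464 -0.163 -3.744
v -0.4 0.149 -2.52
v 1.094 -0.234 -4.161
v 0.687 -0.57 -4.356
v 0.4 -1.043 -4.255
v 0.342 -1.472 -3.896
v 0.535 -1.694 -3.416
v 0.906 -1.623 -2.999
v 1.312 -1.287 -2.804
v 1.599 -0.814 -2.905
v 1.658 -0.385 -3.264
v -4.531 -0.755 -0.12
v -3.964 -0.215 0.333
v -3.916 -1.925 0.507
v -3.349 -1.385 0.96
v -4.23 -1.389 1.164
v -4.61 -0.666 0.776
v -3.27 -1.474 0.064
v -3.65 -0.751 -0.324
v -3.185 -0.659 0.446
v -3.779 -0.606 1.126
v -4.101 -1.534 -0.286
v -4.695 -1.481 0.394
v -4.463 1.029 3.206
v -4 1.938 3.736
v -5.304 2.139 2.034
v -4.841 3.048 2.564
v -2.819 0.932 1.936
v -2.356 1.841 2.466
v -3.66 2.042 0.764
v -3.197 2.951 1.294
v 1.552 1.876 1.212
v 1.941 2.204 0.746
v 2.777 2.031 1.322
v 2.388 1.704 1.788
v 1.848 2.443 0.953
v 2.684 2.271 1.529
v 1.686 2.553 1.22
v 2.522 2.38 1.796
v 1.494 2.508 1.484
v 2.331 2.335 2.061
v 1.316 2.317 1.687
v 2.152 2.145 2.263
v 1.191 2.026 1.78
v 2.027 1.854 2.357
v 1.149 1.701 1.744
v 1.985 1.528 2.32
v 1.199 1.415 1.585
v 2.036 1.243 2.162
v 1.331 1.236 1.341
v 2.167 1.063 1.918
v 1.512 1.203 1.068
v 2.348 1.03 1.644
v 1.703 1.324 0.827
v 2.539 1.151 1.403
v 1.86 1.572 0.674
v 2.696 1.399 1.251
v 1.945 1.889 0.645
v 2.781 1.717 1.221
f 2 1 4
f 2 4 3
f 4 1 5
f 4 5 3
f 5 1 6
f 5 6 3
f 6 1 7
f 6 7 3
f 7 1 8
f 7 8 3
f 8 1 9
f 8 9 3
f 9 1 10
f 9 10 3
f 10 1 11
f 10 11 3
f 11 1 12
f 11 12 3
f 12 1 13
f 12 13 3
f 13 1 14
f 13 14 3
f 14 1 15
f 14 15 3
f 15 1 16
f 15 16 3
f 16 1 17
f 16 17 3
f 17 1 18
f 17 18 3
f 18 1 2
f 18 2 3
f 20 19 22
f 20 22 21
f 22 19 23
f 22 23 21
f 23 19 24
f 23 24 21
f 24 19 25
f 24 25 21
f 25 19 26
f 25 26 21
f 26 19 27
f 26 27 21
f 27 19 28
f 27 28 21
f 28 19 29
f 28 29 21
f 29 19 30
f 29 30 21
f 30 19 20
f 30 20 21
f 31 42 36
f 31 36 32
f 31 32 38
f 31 38 41
f 31 41 42
f 32 36 40
f 36 42 35
f 42 41 33
f 41 38 37
f 38 32 39
f 34 40 35
f 34 35 33
f 34 33 37
f 34 37 39
f 34 39 40
f 35 40 36
f 33 35 42
f 37 33 41
f 39 37 38
f 40 39 32
f 44 46 43
f 47 44 43
f 43 46 45
f 45 47 43
f 44 50 46
f 48 44 47
f 48 50 44
f 46 50 45
f 49 47 45
f 45 50 49
f 49 48 47
f 50 48 49
f 52 51 55
f 52 55 53
f 53 55 56
f 53 56 54
f 55 51 57
f 55 57 56
f 56 57 58
f 56 58 54
f 57 51 59
f 57 59 58
f 58 59 60
f 58 60 54
f 59 51 61
f 59 61 60
f 60 61 62
f 60 62 54
f 61 51 63
f 61 63 62
f 62 63 64
f 62 64 54
f 63 51 65
f 63 65 64
f 64 65 66
f 64 66 54
f 65 51 67
f 65 67 66
f 66 67 68
f 66 68 54
f 67 51 69
f 67 69 68
f 68 69 70
f 68 70 54
f 69 51 71
f 69 71 70
f 70 71 72
f 70 72 54
f 71 51 73
f 71 73 72
f 72 73 74
f 72 74 54
f 73 51 75
f 73 75 74
f 74 75 76
f 74 76 54
f 75 51 77
f 75 77 76
f 76 77 78
f 76 78 54
f 77 51 52
f 77 52 78
f 78 52 53
f 78 53 54



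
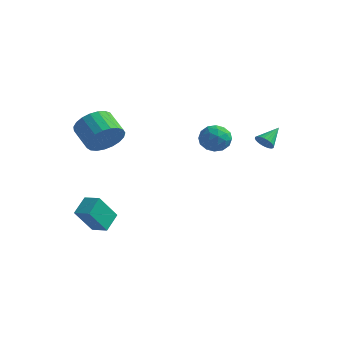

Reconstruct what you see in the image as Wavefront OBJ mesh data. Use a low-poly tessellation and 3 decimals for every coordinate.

v 3.198 2.063 0.28
v 3.471 2.269 -0.126
v 3.402 3.057 0.92
v 3.279 2.335 -0.168
v 3.076 2.36 -0.142
v 2.891 2.34 -0.052
v 2.752 2.278 0.089
v 2.682 2.183 0.258
v 2.69 2.07 0.431
v 2.776 1.955 0.581
v 2.925 1.858 0.685
v 3.117 1.791 0.727
v 3.32 1.766 0.701
v 3.505 1.786 0.611
v 3.643 1.849 0.47
v 3.714 1.944 0.301
v 3.706 2.057 0.128
v 3.62 2.171 -0.022
v 0.584 2.55 0.32
v 1.324 2.308 0.001
v 0.096 1.292 0.139
v 0.836 1.05 -0.18
v 0.771 1.24 0.638
v 1.073 2.017 0.749
v 0.347 1.583 -0.609
v 0.649 2.36 -0.498
v 1.178 1.711 -0.573
v 1.44 1.499 0.198
v -0.02 2.101 -0.058
v 0.242 1.889 0.713
v 0.997 2.539 0.176
v 0.423 1.061 -0.036
v 0.385 1.172 0.444
v 0.82 1.03 0.257
v 0.849 2.368 0.616
v 1.284 2.226 0.429
v 0.959 1.598 0.803
v 0.136 1.374 -0.289
v 0.571 1.232 -0.476
v 0.6 2.57 -0.117
v 1.035 2.428 -0.304
v 0.461 2.002 -0.663
v 1.346 2.046 -0.348
v 1.059 1.307 -0.454
v 0.772 1.62 -0.707
v 0.949 2.077 -0.641
v 1.5 1.922 0.105
v 1.213 1.182 -0.002
v 1.175 1.293 0.479
v 1.352 1.75 0.544
v 1.414 1.571 -0.233
v 0.207 2.418 0.142
v -0.08 1.678 0.035
v 0.068 1.85 -0.404
v 0.245 2.307 -0.339
v 0.361 2.293 0.594
v 0.074 1.554 0.488
v 0.471 1.523 0.781
v 0.648 1.98 0.847
v 0.006 2.029 0.373
v -2.944 -3.148 -4.881
v -3.339 -4.009 -3.518
v -3.014 -2.185 -4.293
v -3.409 -3.047 -2.93
v -2.071 -3.213 -4.67
v -2.466 -4.075 -3.307
v -2.141 -2.251 -4.082
v -2.536 -3.112 -2.719
v -1.889 -3.472 1.347
v -1.285 -2.954 1.919
v -2.348 -2.429 2.565
v -2.951 -2.948 1.993
v -1.348 -2.698 1.608
v -2.411 -2.173 2.254
v -1.504 -2.576 1.252
v -2.567 -2.051 1.897
v -1.727 -2.609 0.912
v -2.79 -2.084 1.558
v -1.977 -2.792 0.648
v -3.04 -2.267 1.293
v -2.213 -3.092 0.504
v -3.276 -2.567 1.15
v -2.392 -3.458 0.506
v -3.455 -2.933 1.152
v -2.484 -3.826 0.654
v -3.547 -3.301 1.3
v -2.474 -4.134 0.922
v -3.537 -3.609 1.567
v -2.362 -4.327 1.263
v -3.425 -3.802 1.908
v -2.168 -4.372 1.618
v -3.231 -3.847 2.264
v -1.926 -4.262 1.927
v -2.989 -3.737 2.573
v -1.677 -4.015 2.136
v -2.74 -3.49 2.781
v -1.465 -3.674 2.208
v -2.528 -3.15 2.853
v -1.327 -3.299 2.131
v -2.39 -2.774 2.777
f 2 1 4
f 2 4 3
f 4 1 5
f 4 5 3
f 5 1 6
f 5 6 3
f 6 1 7
f 6 7 3
f 7 1 8
f 7 8 3
f 8 1 9
f 8 9 3
f 9 1 10
f 9 10 3
f 10 1 11
f 10 11 3
f 11 1 12
f 11 12 3
f 12 1 13
f 12 13 3
f 13 1 14
f 13 14 3
f 14 1 15
f 14 15 3
f 15 1 16
f 15 16 3
f 16 1 17
f 16 17 3
f 17 1 18
f 17 18 3
f 18 1 2
f 18 2 3
f 19 56 35
f 56 30 59
f 35 59 24
f 56 59 35
f 19 35 31
f 35 24 36
f 31 36 20
f 35 36 31
f 19 31 40
f 31 20 41
f 40 41 26
f 31 41 40
f 19 40 52
f 40 26 55
f 52 55 29
f 40 55 52
f 19 52 56
f 52 29 60
f 56 60 30
f 52 60 56
f 20 36 47
f 36 24 50
f 47 50 28
f 36 50 47
f 24 59 37
f 59 30 58
f 37 58 23
f 59 58 37
f 30 60 57
f 60 29 53
f 57 53 21
f 60 53 57
f 29 55 54
f 55 26 42
f 54 42 25
f 55 42 54
f 26 41 46
f 41 20 43
f 46 43 27
f 41 43 46
f 22 48 34
f 48 28 49
f 34 49 23
f 48 49 34
f 22 34 32
f 34 23 33
f 32 33 21
f 34 33 32
f 22 32 39
f 32 21 38
f 39 38 25
f 32 38 39
f 22 39 44
f 39 25 45
f 44 45 27
f 39 45 44
f 22 44 48
f 44 27 51
f 48 51 28
f 44 51 48
f 23 49 37
f 49 28 50
f 37 50 24
f 49 50 37
f 21 33 57
f 33 23 58
f 57 58 30
f 33 58 57
f 25 38 54
f 38 21 53
f 54 53 29
f 38 53 54
f 27 45 46
f 45 25 42
f 46 42 26
f 45 42 46
f 28 51 47
f 51 27 43
f 47 43 20
f 51 43 47
f 62 64 61
f 65 62 61
f 61 64 63
f 63 65 61
f 62 68 64
f 66 62 65
f 66 68 62
f 64 68 63
f 67 65 63
f 63 68 67
f 67 66 65
f 68 66 67
f 70 69 73
f 70 73 71
f 71 73 74
f 71 74 72
f 73 69 75
f 73 75 74
f 74 75 76
f 74 76 72
f 75 69 77
f 75 77 76
f 76 77 78
f 76 78 72
f 77 69 79
f 77 79 78
f 78 79 80
f 78 80 72
f 79 69 81
f 79 81 80
f 80 81 82
f 80 82 72
f 81 69 83
f 81 83 82
f 82 83 84
f 82 84 72
f 83 69 85
f 83 85 84
f 84 85 86
f 84 86 72
f 85 69 87
f 85 87 86
f 86 87 88
f 86 88 72
f 87 69 89
f 87 89 88
f 88 89 90
f 88 90 72
f 89 69 91
f 89 91 90
f 90 91 92
f 90 92 72
f 91 69 93
f 91 93 92
f 92 93 94
f 92 94 72
f 93 69 95
f 93 95 94
f 94 95 96
f 94 96 72
f 95 69 97
f 95 97 96
f 96 97 98
f 96 98 72
f 97 69 99
f 97 99 98
f 98 99 100
f 98 100 72
f 99 69 70
f 99 70 100
f 100 70 71
f 100 71 72



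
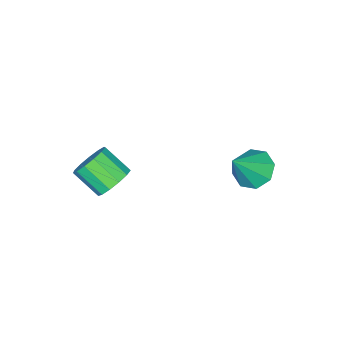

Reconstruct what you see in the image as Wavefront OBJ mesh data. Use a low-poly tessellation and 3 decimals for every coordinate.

v 1.635 0.504 -0.833
v 2.479 0.267 -1.25
v 2.588 -1.041 -0.284
v 1.745 -0.804 0.133
v 2.601 0.59 -0.826
v 2.711 -0.718 0.14
v 2.418 0.886 -0.405
v 2.527 -0.423 0.561
v 1.985 1.06 -0.119
v 2.095 -0.248 0.846
v 1.442 1.058 -0.061
v 1.551 -0.25 0.905
v 0.96 0.88 -0.247
v 1.069 -0.428 0.719
v 0.692 0.583 -0.619
v 0.802 -0.725 0.347
v 0.724 0.261 -1.06
v 0.834 -1.048 -0.094
v 1.045 0.016 -1.428
v 1.155 -1.293 -0.462
v 1.554 -0.074 -1.607
v 1.663 -1.383 -0.641
v 2.088 0.02 -1.541
v 2.197 -1.289 -0.575
v -3.929 4.073 -2.289
v -3.109 3.948 -2.996
v -2.591 3.807 -0.691
v -3.219 4.744 -2.772
v -3.744 5.147 -2.265
v -4.378 4.92 -1.772
v -4.749 4.197 -1.581
v -4.639 3.401 -1.806
v -4.113 2.998 -2.313
v -3.479 3.225 -2.806
f 2 1 5
f 2 5 3
f 3 5 6
f 3 6 4
f 5 1 7
f 5 7 6
f 6 7 8
f 6 8 4
f 7 1 9
f 7 9 8
f 8 9 10
f 8 10 4
f 9 1 11
f 9 11 10
f 10 11 12
f 10 12 4
f 11 1 13
f 11 13 12
f 12 13 14
f 12 14 4
f 13 1 15
f 13 15 14
f 14 15 16
f 14 16 4
f 15 1 17
f 15 17 16
f 16 17 18
f 16 18 4
f 17 1 19
f 17 19 18
f 18 19 20
f 18 20 4
f 19 1 21
f 19 21 20
f 20 21 22
f 20 22 4
f 21 1 23
f 21 23 22
f 22 23 24
f 22 24 4
f 23 1 2
f 23 2 24
f 24 2 3
f 24 3 4
f 26 25 28
f 26 28 27
f 28 25 29
f 28 29 27
f 29 25 30
f 29 30 27
f 30 25 31
f 30 31 27
f 31 25 32
f 31 32 27
f 32 25 33
f 32 33 27
f 33 25 34
f 33 34 27
f 34 25 26
f 34 26 27



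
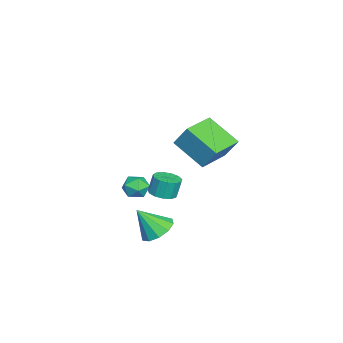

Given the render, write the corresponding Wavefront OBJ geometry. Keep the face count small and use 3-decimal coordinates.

v -1.73 -1.465 -2.995
v -1.158 -1.185 -2.43
v -1.282 -2.755 -2.81
v -0.71 -2.475 -2.245
v -1.54 -2.455 -2.056
v -1.817 -1.658 -2.17
v -0.623 -2.282 -3.07
v -0.9 -1.485 -3.184
v -0.474 -1.691 -2.476
v -1.04 -1.797 -1.849
v -1.4 -2.143 -3.391
v -1.966 -2.249 -2.764
v 3.29 0.046 -3.012
v 4.24 -0.2 -3.324
v 3.51 -0.986 -1.528
v 4.28 0.324 -2.965
v 3.942 0.742 -2.624
v 3.355 0.894 -2.431
v 2.743 0.722 -2.46
v 2.339 0.291 -2.699
v 2.299 -0.233 -3.058
v 2.637 -0.651 -3.399
v 3.225 -0.803 -3.592
v 3.837 -0.63 -3.563
v -0.025 -0.294 -2.257
v 0.7 -0.591 -2.096
v 0.55 -0.344 -0.962
v -0.175 -0.046 -1.123
v 0.759 -0.152 -2.183
v 0.609 0.095 -1.05
v 0.57 0.241 -2.294
v 0.419 0.488 -1.161
v 0.191 0.465 -2.393
v 0.04 0.712 -1.26
v -0.256 0.448 -2.449
v -0.407 0.695 -1.316
v -0.629 0.195 -2.444
v -0.78 0.442 -1.31
v -0.811 -0.212 -2.379
v -0.962 0.035 -1.246
v -0.743 -0.646 -2.276
v -0.894 -0.398 -1.142
v -0.446 -0.967 -2.166
v -0.597 -0.72 -1.033
v -0.016 -1.075 -2.085
v -0.167 -0.828 -0.952
v 0.411 -0.935 -2.059
v 0.26 -0.688 -0.925
v 2.149 1.849 3.776
v 2.483 2.576 5.009
v 2.944 3.439 2.622
v 3.279 4.167 3.854
v 3.901 0.993 3.806
v 4.236 1.721 5.038
v 4.697 2.584 2.651
v 5.031 3.311 3.884
f 1 12 6
f 1 6 2
f 1 2 8
f 1 8 11
f 1 11 12
f 2 6 10
f 6 12 5
f 12 11 3
f 11 8 7
f 8 2 9
f 4 10 5
f 4 5 3
f 4 3 7
f 4 7 9
f 4 9 10
f 5 10 6
f 3 5 12
f 7 3 11
f 9 7 8
f 10 9 2
f 14 13 16
f 14 16 15
f 16 13 17
f 16 17 15
f 17 13 18
f 17 18 15
f 18 13 19
f 18 19 15
f 19 13 20
f 19 20 15
f 20 13 21
f 20 21 15
f 21 13 22
f 21 22 15
f 22 13 23
f 22 23 15
f 23 13 24
f 23 24 15
f 24 13 14
f 24 14 15
f 26 25 29
f 26 29 27
f 27 29 30
f 27 30 28
f 29 25 31
f 29 31 30
f 30 31 32
f 30 32 28
f 31 25 33
f 31 33 32
f 32 33 34
f 32 34 28
f 33 25 35
f 33 35 34
f 34 35 36
f 34 36 28
f 35 25 37
f 35 37 36
f 36 37 38
f 36 38 28
f 37 25 39
f 37 39 38
f 38 39 40
f 38 40 28
f 39 25 41
f 39 41 40
f 40 41 42
f 40 42 28
f 41 25 43
f 41 43 42
f 42 43 44
f 42 44 28
f 43 25 45
f 43 45 44
f 44 45 46
f 44 46 28
f 45 25 47
f 45 47 46
f 46 47 48
f 46 48 28
f 47 25 26
f 47 26 48
f 48 26 27
f 48 27 28
f 50 52 49
f 53 50 49
f 49 52 51
f 51 53 49
f 50 56 52
f 54 50 53
f 54 56 50
f 52 56 51
f 55 53 51
f 51 56 55
f 55 54 53
f 56 54 55



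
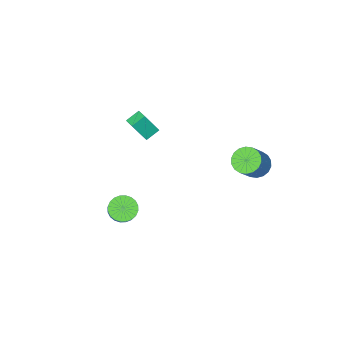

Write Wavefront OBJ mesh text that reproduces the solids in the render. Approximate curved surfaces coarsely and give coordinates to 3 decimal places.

v 3.542 1.011 -1.25
v 4.346 0.669 -1.35
v 4.823 1.467 -0.25
v 4.018 1.809 -0.15
v 4.364 0.943 -1.556
v 4.84 1.741 -0.457
v 4.256 1.227 -1.716
v 4.733 2.025 -0.616
v 4.04 1.478 -1.805
v 4.516 2.277 -0.705
v 3.748 1.658 -1.809
v 4.224 2.457 -0.709
v 3.424 1.74 -1.728
v 3.9 2.538 -0.628
v 3.118 1.711 -1.575
v 3.595 2.509 -0.475
v 2.877 1.575 -1.371
v 3.354 2.373 -0.272
v 2.737 1.353 -1.15
v 3.214 2.151 -0.05
v 2.72 1.079 -0.943
v 3.196 1.877 0.156
v 2.827 0.795 -0.784
v 3.304 1.593 0.316
v 3.044 0.543 -0.695
v 3.52 1.342 0.405
v 3.336 0.363 -0.691
v 3.812 1.162 0.409
v 3.66 0.282 -0.772
v 4.136 1.08 0.328
v 3.965 0.311 -0.925
v 4.442 1.109 0.175
v 4.206 0.447 -1.128
v 4.683 1.245 -0.029
v -4.161 3.572 0.739
v -3.47 3.087 0.349
v -2.388 3.503 1.752
v -3.079 3.988 2.141
v -3.415 3.467 0.194
v -2.332 3.882 1.597
v -3.507 3.867 0.147
v -2.425 4.283 1.55
v -3.729 4.209 0.217
v -2.647 4.625 1.62
v -4.037 4.425 0.39
v -2.955 4.841 1.793
v -4.369 4.472 0.632
v -3.287 4.888 2.035
v -4.66 4.341 0.896
v -3.578 4.757 2.299
v -4.852 4.057 1.128
v -3.77 4.473 2.531
v -4.908 3.678 1.283
v -3.825 4.093 2.686
v -4.815 3.277 1.33
v -3.733 3.693 2.733
v -4.593 2.935 1.26
v -3.511 3.351 2.663
v -4.285 2.719 1.087
v -3.203 3.135 2.49
v -3.953 2.672 0.845
v -2.871 3.088 2.248
v -3.662 2.803 0.581
v -2.58 3.219 1.984
v 0.318 -1.853 1.788
v -0.57 -1.828 2.248
v 0.441 -1.035 1.982
v -0.446 -1.01 2.442
v 1.026 -2.29 3.178
v 0.139 -2.265 3.638
v 1.15 -1.472 3.372
v 0.262 -1.447 3.832
f 2 1 5
f 2 5 3
f 3 5 6
f 3 6 4
f 5 1 7
f 5 7 6
f 6 7 8
f 6 8 4
f 7 1 9
f 7 9 8
f 8 9 10
f 8 10 4
f 9 1 11
f 9 11 10
f 10 11 12
f 10 12 4
f 11 1 13
f 11 13 12
f 12 13 14
f 12 14 4
f 13 1 15
f 13 15 14
f 14 15 16
f 14 16 4
f 15 1 17
f 15 17 16
f 16 17 18
f 16 18 4
f 17 1 19
f 17 19 18
f 18 19 20
f 18 20 4
f 19 1 21
f 19 21 20
f 20 21 22
f 20 22 4
f 21 1 23
f 21 23 22
f 22 23 24
f 22 24 4
f 23 1 25
f 23 25 24
f 24 25 26
f 24 26 4
f 25 1 27
f 25 27 26
f 26 27 28
f 26 28 4
f 27 1 29
f 27 29 28
f 28 29 30
f 28 30 4
f 29 1 31
f 29 31 30
f 30 31 32
f 30 32 4
f 31 1 33
f 31 33 32
f 32 33 34
f 32 34 4
f 33 1 2
f 33 2 34
f 34 2 3
f 34 3 4
f 36 35 39
f 36 39 37
f 37 39 40
f 37 40 38
f 39 35 41
f 39 41 40
f 40 41 42
f 40 42 38
f 41 35 43
f 41 43 42
f 42 43 44
f 42 44 38
f 43 35 45
f 43 45 44
f 44 45 46
f 44 46 38
f 45 35 47
f 45 47 46
f 46 47 48
f 46 48 38
f 47 35 49
f 47 49 48
f 48 49 50
f 48 50 38
f 49 35 51
f 49 51 50
f 50 51 52
f 50 52 38
f 51 35 53
f 51 53 52
f 52 53 54
f 52 54 38
f 53 35 55
f 53 55 54
f 54 55 56
f 54 56 38
f 55 35 57
f 55 57 56
f 56 57 58
f 56 58 38
f 57 35 59
f 57 59 58
f 58 59 60
f 58 60 38
f 59 35 61
f 59 61 60
f 60 61 62
f 60 62 38
f 61 35 63
f 61 63 62
f 62 63 64
f 62 64 38
f 63 35 36
f 63 36 64
f 64 36 37
f 64 37 38
f 66 68 65
f 69 66 65
f 65 68 67
f 67 69 65
f 66 72 68
f 70 66 69
f 70 72 66
f 68 72 67
f 71 69 67
f 67 72 71
f 71 70 69
f 72 70 71



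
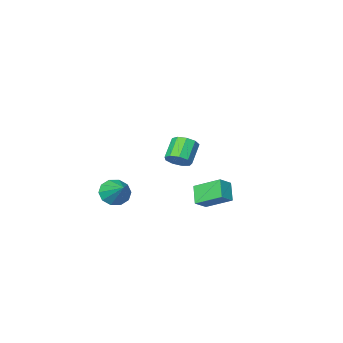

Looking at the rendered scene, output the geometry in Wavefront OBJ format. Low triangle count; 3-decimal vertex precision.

v 3.454 3.385 2.804
v 3.937 3.442 3.279
v 3.17 2.872 4.13
v 2.686 2.815 3.656
v 3.664 3.819 3.284
v 2.897 3.248 4.136
v 3.292 3.992 3.065
v 2.525 3.422 3.916
v 2.996 3.881 2.724
v 2.228 3.311 3.575
v 2.914 3.539 2.421
v 2.146 2.968 3.272
v 3.084 3.124 2.297
v 2.317 2.554 3.148
v 3.428 2.832 2.41
v 2.661 2.261 3.262
v 3.783 2.798 2.708
v 3.016 2.228 3.56
v 3.985 3.039 3.051
v 3.217 2.469 3.903
v -0.498 -0.436 -1.647
v -1.263 0.815 -0.868
v -0.105 0.316 -2.467
v -0.87 1.566 -1.688
v 0.25 -0.286 -1.152
v -0.515 0.964 -0.373
v 0.643 0.465 -1.972
v -0.122 1.716 -1.193
v 2.768 -3.787 -2.382
v 3.568 -3.709 -2.714
v 3.032 -2.413 -1.418
v 3.232 -3.426 -3.024
v 2.718 -3.282 -3.089
v 2.223 -3.331 -2.884
v 1.936 -3.554 -2.487
v 1.967 -3.866 -2.051
v 2.304 -4.148 -1.741
v 2.818 -4.293 -1.676
v 3.313 -4.244 -1.881
v 3.599 -4.021 -2.277
f 2 1 5
f 2 5 3
f 3 5 6
f 3 6 4
f 5 1 7
f 5 7 6
f 6 7 8
f 6 8 4
f 7 1 9
f 7 9 8
f 8 9 10
f 8 10 4
f 9 1 11
f 9 11 10
f 10 11 12
f 10 12 4
f 11 1 13
f 11 13 12
f 12 13 14
f 12 14 4
f 13 1 15
f 13 15 14
f 14 15 16
f 14 16 4
f 15 1 17
f 15 17 16
f 16 17 18
f 16 18 4
f 17 1 19
f 17 19 18
f 18 19 20
f 18 20 4
f 19 1 2
f 19 2 20
f 20 2 3
f 20 3 4
f 22 24 21
f 25 22 21
f 21 24 23
f 23 25 21
f 22 28 24
f 26 22 25
f 26 28 22
f 24 28 23
f 27 25 23
f 23 28 27
f 27 26 25
f 28 26 27
f 30 29 32
f 30 32 31
f 32 29 33
f 32 33 31
f 33 29 34
f 33 34 31
f 34 29 35
f 34 35 31
f 35 29 36
f 35 36 31
f 36 29 37
f 36 37 31
f 37 29 38
f 37 38 31
f 38 29 39
f 38 39 31
f 39 29 40
f 39 40 31
f 40 29 30
f 40 30 31



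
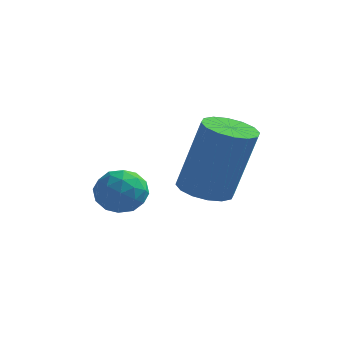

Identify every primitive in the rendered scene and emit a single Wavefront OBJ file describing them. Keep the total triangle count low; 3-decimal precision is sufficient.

v 0.881 -2.21 2.842
v 1.319 -1.912 2.462
v 1.221 -3.148 2.498
v 1.659 -2.85 2.118
v 1.727 -2.836 2.767
v 1.517 -2.257 2.979
v 1.023 -2.803 1.981
v 0.813 -2.224 2.193
v 1.407 -2.279 1.93
v 1.842 -2.299 2.415
v 0.698 -2.761 2.545
v 1.133 -2.781 3.03
v 1.07 -1.979 2.682
v 1.47 -3.081 2.278
v 1.509 -3.073 2.659
v 1.767 -2.898 2.436
v 1.186 -2.181 2.986
v 1.444 -2.006 2.762
v 1.683 -2.549 2.942
v 1.096 -3.054 2.198
v 1.354 -2.879 1.974
v 0.773 -2.162 2.524
v 1.031 -1.987 2.301
v 0.857 -2.511 2.018
v 1.38 -2.019 2.146
v 1.579 -2.57 1.944
v 1.206 -2.543 1.863
v 1.082 -2.202 1.988
v 1.635 -2.031 2.431
v 1.835 -2.582 2.23
v 1.874 -2.574 2.611
v 1.751 -2.234 2.735
v 1.687 -2.247 2.119
v 0.705 -2.478 2.73
v 0.905 -3.029 2.529
v 0.789 -2.826 2.225
v 0.666 -2.486 2.349
v 0.961 -2.49 3.016
v 1.16 -3.041 2.814
v 1.458 -2.858 2.972
v 1.334 -2.517 3.097
v 0.853 -2.813 2.841
v 3.126 -2.239 2.705
v 3.69 -1.947 2.527
v 4.238 -1.849 4.416
v 3.674 -2.141 4.595
v 3.47 -1.69 2.577
v 4.018 -1.593 4.467
v 3.158 -1.581 2.662
v 3.705 -1.483 4.552
v 2.837 -1.648 2.758
v 3.385 -1.55 4.648
v 2.594 -1.873 2.841
v 3.141 -1.776 4.73
v 2.493 -2.196 2.886
v 3.041 -2.099 4.776
v 2.562 -2.531 2.884
v 3.11 -2.433 4.773
v 2.782 -2.787 2.833
v 3.33 -2.69 4.723
v 3.095 -2.897 2.748
v 3.642 -2.799 4.638
v 3.415 -2.83 2.652
v 3.963 -2.732 4.542
v 3.659 -2.604 2.57
v 4.206 -2.507 4.459
v 3.759 -2.281 2.524
v 4.307 -2.184 4.414
f 1 38 17
f 38 12 41
f 17 41 6
f 38 41 17
f 1 17 13
f 17 6 18
f 13 18 2
f 17 18 13
f 1 13 22
f 13 2 23
f 22 23 8
f 13 23 22
f 1 22 34
f 22 8 37
f 34 37 11
f 22 37 34
f 1 34 38
f 34 11 42
f 38 42 12
f 34 42 38
f 2 18 29
f 18 6 32
f 29 32 10
f 18 32 29
f 6 41 19
f 41 12 40
f 19 40 5
f 41 40 19
f 12 42 39
f 42 11 35
f 39 35 3
f 42 35 39
f 11 37 36
f 37 8 24
f 36 24 7
f 37 24 36
f 8 23 28
f 23 2 25
f 28 25 9
f 23 25 28
f 4 30 16
f 30 10 31
f 16 31 5
f 30 31 16
f 4 16 14
f 16 5 15
f 14 15 3
f 16 15 14
f 4 14 21
f 14 3 20
f 21 20 7
f 14 20 21
f 4 21 26
f 21 7 27
f 26 27 9
f 21 27 26
f 4 26 30
f 26 9 33
f 30 33 10
f 26 33 30
f 5 31 19
f 31 10 32
f 19 32 6
f 31 32 19
f 3 15 39
f 15 5 40
f 39 40 12
f 15 40 39
f 7 20 36
f 20 3 35
f 36 35 11
f 20 35 36
f 9 27 28
f 27 7 24
f 28 24 8
f 27 24 28
f 10 33 29
f 33 9 25
f 29 25 2
f 33 25 29
f 44 43 47
f 44 47 45
f 45 47 48
f 45 48 46
f 47 43 49
f 47 49 48
f 48 49 50
f 48 50 46
f 49 43 51
f 49 51 50
f 50 51 52
f 50 52 46
f 51 43 53
f 51 53 52
f 52 53 54
f 52 54 46
f 53 43 55
f 53 55 54
f 54 55 56
f 54 56 46
f 55 43 57
f 55 57 56
f 56 57 58
f 56 58 46
f 57 43 59
f 57 59 58
f 58 59 60
f 58 60 46
f 59 43 61
f 59 61 60
f 60 61 62
f 60 62 46
f 61 43 63
f 61 63 62
f 62 63 64
f 62 64 46
f 63 43 65
f 63 65 64
f 64 65 66
f 64 66 46
f 65 43 67
f 65 67 66
f 66 67 68
f 66 68 46
f 67 43 44
f 67 44 68
f 68 44 45
f 68 45 46



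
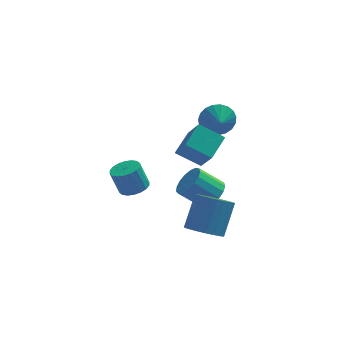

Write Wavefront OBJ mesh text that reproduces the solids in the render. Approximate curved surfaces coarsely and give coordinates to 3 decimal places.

v 0.507 -3.985 -1.397
v 1.494 -4.444 -1.446
v 2.141 -3.233 0.248
v 1.153 -2.775 0.297
v 1.545 -4.11 -1.704
v 2.192 -2.899 -0.011
v 1.438 -3.757 -1.916
v 2.084 -2.546 -0.222
v 1.189 -3.439 -2.048
v 1.835 -2.228 -0.355
v 0.836 -3.204 -2.081
v 1.483 -1.993 -0.388
v 0.433 -3.088 -2.011
v 1.08 -1.877 -0.317
v 0.041 -3.108 -1.846
v 0.688 -1.897 -0.153
v -0.28 -3.262 -1.613
v 0.367 -2.051 0.08
v -0.481 -3.527 -1.348
v 0.166 -2.316 0.346
v -0.532 -3.861 -1.089
v 0.115 -2.65 0.604
v -0.424 -4.214 -0.878
v 0.222 -3.003 0.816
v -0.175 -4.532 -0.745
v 0.471 -3.321 0.948
v 0.177 -4.767 -0.712
v 0.824 -3.556 0.981
v 0.58 -4.883 -0.783
v 1.227 -3.672 0.911
v 0.972 -4.863 -0.947
v 1.619 -3.652 0.746
v 1.293 -4.709 -1.18
v 1.94 -3.498 0.513
v 1.728 3.646 1.89
v 2.185 3.357 0.956
v 1.872 2.714 2.25
v 2.539 3.502 1.191
v 2.752 3.672 1.548
v 2.789 3.838 1.964
v 2.642 3.971 2.367
v 2.337 4.047 2.688
v 1.926 4.055 2.87
v 1.482 3.991 2.884
v 1.08 3.868 2.725
v 0.79 3.707 2.423
v 0.663 3.535 2.028
v 0.719 3.383 1.609
v 0.95 3.276 1.239
v 1.316 3.233 0.982
v 1.753 3.262 0.882
v -3.04 -2.071 0.833
v -2.247 -1.892 1.081
v -2.727 -1.75 2.515
v -3.52 -1.929 2.267
v -2.388 -1.551 0.999
v -2.869 -1.408 2.434
v -2.659 -1.313 0.885
v -3.14 -1.17 2.319
v -3.005 -1.225 0.76
v -3.486 -1.082 2.195
v -3.358 -1.305 0.65
v -3.839 -1.162 2.084
v -3.648 -1.536 0.575
v -4.129 -1.394 2.01
v -3.817 -1.874 0.552
v -4.298 -1.731 1.987
v -3.833 -2.25 0.585
v -4.313 -2.108 2.019
v -3.691 -2.592 0.666
v -4.172 -2.449 2.101
v -3.42 -2.83 0.781
v -3.901 -2.687 2.215
v -3.074 -2.918 0.905
v -3.555 -2.775 2.34
v -2.721 -2.838 1.016
v -3.202 -2.695 2.45
v -2.431 -2.606 1.09
v -2.912 -2.464 2.525
v -2.262 -2.269 1.113
v -2.743 -2.126 2.548
v 0.984 -2.537 3.393
v -0.376 -2.107 4.162
v 0.504 -1.42 1.92
v -0.856 -0.989 2.689
v 1.756 -1.311 4.071
v 0.396 -0.88 4.84
v 1.276 -0.193 2.598
v -0.084 0.237 3.367
v 1.284 0.312 -1.87
v 1.741 1.094 -1.423
v 0.393 1.23 -0.284
v -0.064 0.448 -0.73
v 1.47 1.299 -1.768
v 0.123 1.436 -0.628
v 1.157 1.278 -2.135
v -0.19 1.415 -0.995
v 0.873 1.036 -2.442
v -0.474 1.172 -1.302
v 0.683 0.627 -2.618
v -0.664 0.764 -1.478
v 0.63 0.147 -2.622
v -0.717 0.283 -1.483
v 0.728 -0.296 -2.454
v -0.62 -0.159 -1.315
v 0.952 -0.599 -2.153
v -0.395 -0.463 -1.013
v 1.253 -0.694 -1.786
v -0.095 -0.558 -0.646
v 1.56 -0.559 -1.439
v 0.213 -0.422 -0.299
v 1.805 -0.224 -1.19
v 0.457 -0.087 -0.05
v 1.929 0.234 -1.097
v 0.582 0.371 0.043
v 1.906 0.71 -1.181
v 0.559 0.846 -0.042
f 2 1 5
f 2 5 3
f 3 5 6
f 3 6 4
f 5 1 7
f 5 7 6
f 6 7 8
f 6 8 4
f 7 1 9
f 7 9 8
f 8 9 10
f 8 10 4
f 9 1 11
f 9 11 10
f 10 11 12
f 10 12 4
f 11 1 13
f 11 13 12
f 12 13 14
f 12 14 4
f 13 1 15
f 13 15 14
f 14 15 16
f 14 16 4
f 15 1 17
f 15 17 16
f 16 17 18
f 16 18 4
f 17 1 19
f 17 19 18
f 18 19 20
f 18 20 4
f 19 1 21
f 19 21 20
f 20 21 22
f 20 22 4
f 21 1 23
f 21 23 22
f 22 23 24
f 22 24 4
f 23 1 25
f 23 25 24
f 24 25 26
f 24 26 4
f 25 1 27
f 25 27 26
f 26 27 28
f 26 28 4
f 27 1 29
f 27 29 28
f 28 29 30
f 28 30 4
f 29 1 31
f 29 31 30
f 30 31 32
f 30 32 4
f 31 1 33
f 31 33 32
f 32 33 34
f 32 34 4
f 33 1 2
f 33 2 34
f 34 2 3
f 34 3 4
f 36 35 38
f 36 38 37
f 38 35 39
f 38 39 37
f 39 35 40
f 39 40 37
f 40 35 41
f 40 41 37
f 41 35 42
f 41 42 37
f 42 35 43
f 42 43 37
f 43 35 44
f 43 44 37
f 44 35 45
f 44 45 37
f 45 35 46
f 45 46 37
f 46 35 47
f 46 47 37
f 47 35 48
f 47 48 37
f 48 35 49
f 48 49 37
f 49 35 50
f 49 50 37
f 50 35 51
f 50 51 37
f 51 35 36
f 51 36 37
f 53 52 56
f 53 56 54
f 54 56 57
f 54 57 55
f 56 52 58
f 56 58 57
f 57 58 59
f 57 59 55
f 58 52 60
f 58 60 59
f 59 60 61
f 59 61 55
f 60 52 62
f 60 62 61
f 61 62 63
f 61 63 55
f 62 52 64
f 62 64 63
f 63 64 65
f 63 65 55
f 64 52 66
f 64 66 65
f 65 66 67
f 65 67 55
f 66 52 68
f 66 68 67
f 67 68 69
f 67 69 55
f 68 52 70
f 68 70 69
f 69 70 71
f 69 71 55
f 70 52 72
f 70 72 71
f 71 72 73
f 71 73 55
f 72 52 74
f 72 74 73
f 73 74 75
f 73 75 55
f 74 52 76
f 74 76 75
f 75 76 77
f 75 77 55
f 76 52 78
f 76 78 77
f 77 78 79
f 77 79 55
f 78 52 80
f 78 80 79
f 79 80 81
f 79 81 55
f 80 52 53
f 80 53 81
f 81 53 54
f 81 54 55
f 83 85 82
f 86 83 82
f 82 85 84
f 84 86 82
f 83 89 85
f 87 83 86
f 87 89 83
f 85 89 84
f 88 86 84
f 84 89 88
f 88 87 86
f 89 87 88
f 91 90 94
f 91 94 92
f 92 94 95
f 92 95 93
f 94 90 96
f 94 96 95
f 95 96 97
f 95 97 93
f 96 90 98
f 96 98 97
f 97 98 99
f 97 99 93
f 98 90 100
f 98 100 99
f 99 100 101
f 99 101 93
f 100 90 102
f 100 102 101
f 101 102 103
f 101 103 93
f 102 90 104
f 102 104 103
f 103 104 105
f 103 105 93
f 104 90 106
f 104 106 105
f 105 106 107
f 105 107 93
f 106 90 108
f 106 108 107
f 107 108 109
f 107 109 93
f 108 90 110
f 108 110 109
f 109 110 111
f 109 111 93
f 110 90 112
f 110 112 111
f 111 112 113
f 111 113 93
f 112 90 114
f 112 114 113
f 113 114 115
f 113 115 93
f 114 90 116
f 114 116 115
f 115 116 117
f 115 117 93
f 116 90 91
f 116 91 117
f 117 91 92
f 117 92 93

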